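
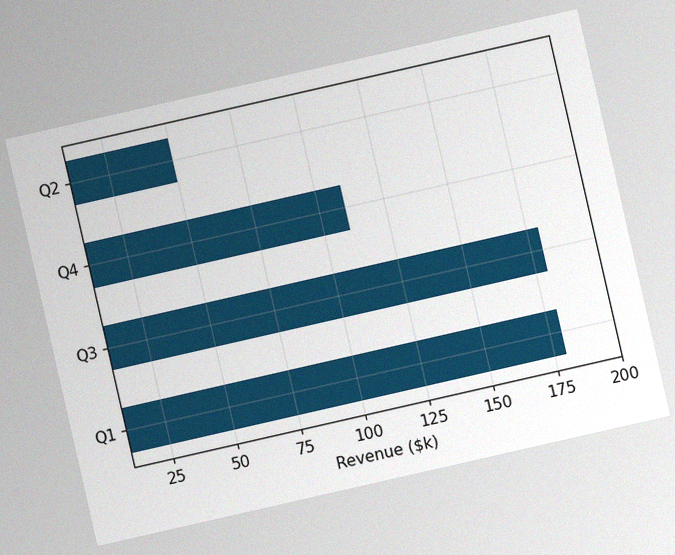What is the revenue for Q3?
The chart is tilted about 13° counter-clockwise, with some photo noise. Reading along the chart's x-axis, the Q3 bar reaches $180k.

$180k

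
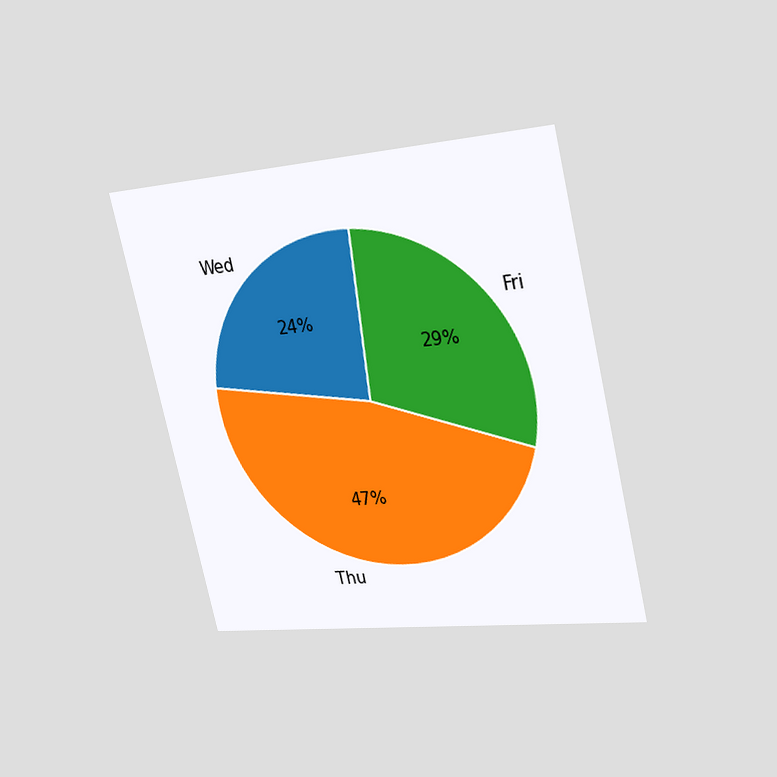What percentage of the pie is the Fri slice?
29%

The chart is tilted about 13° counter-clockwise and viewed slightly from the right. The Fri slice takes up 29% of the pie.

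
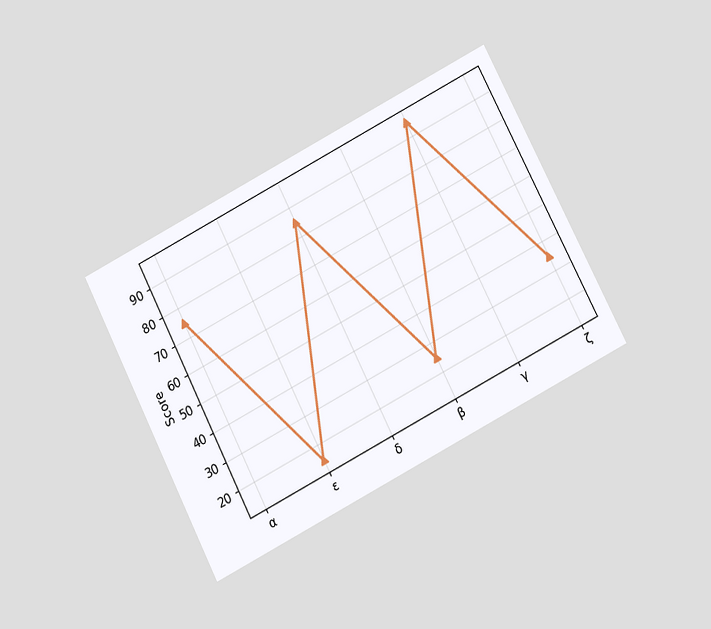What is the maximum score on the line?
The chart is tilted about 27° counter-clockwise and viewed slightly from below. The highest point is at γ, and reading across to the y-axis gives 95.

95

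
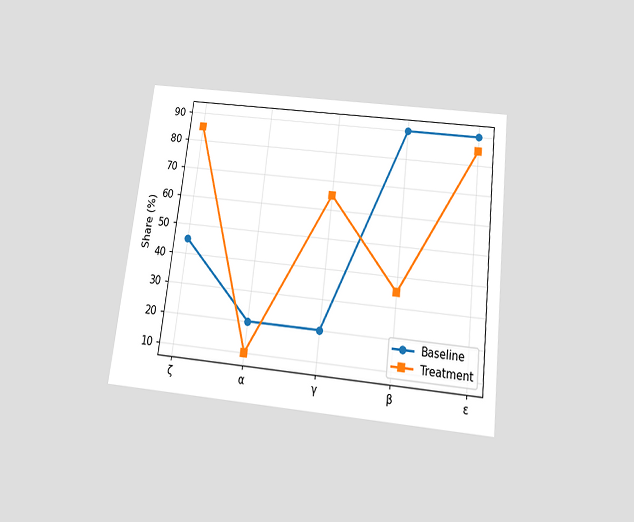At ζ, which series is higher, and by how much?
Treatment, by 40%

The chart is tilted about 7° clockwise and viewed slightly from below. At ζ, Treatment sits above the other line by 40%.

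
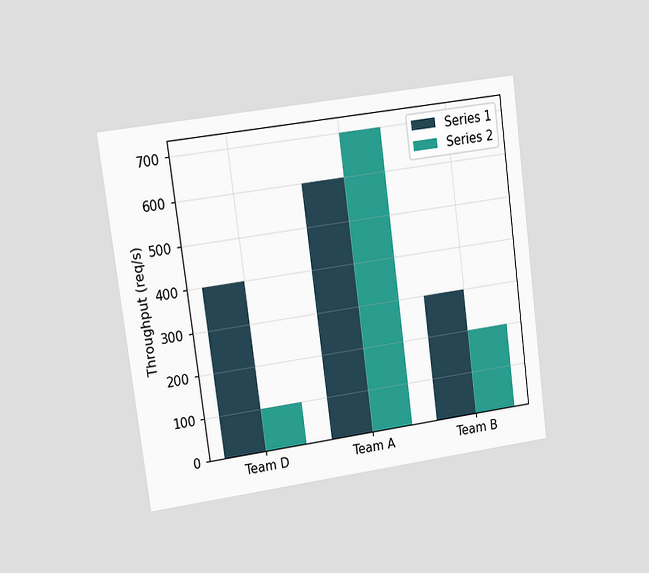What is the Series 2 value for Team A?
The chart is tilted about 8° counter-clockwise and viewed at a slight angle. The Series 2 bar at Team A reaches 700req/s on the y-axis.

700req/s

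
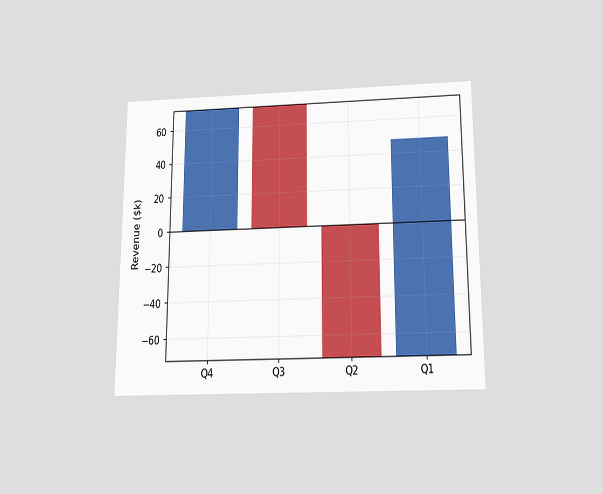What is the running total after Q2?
$-72k

The chart is viewed slightly from below. After Q2 the running total reaches $-72k.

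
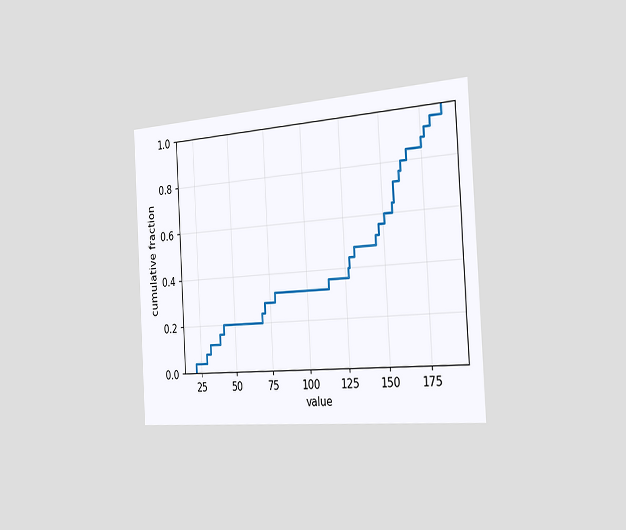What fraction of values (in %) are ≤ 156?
64%

The chart is tilted about 3° counter-clockwise and viewed slightly from the right. At x=156 the ECDF step is at 64%.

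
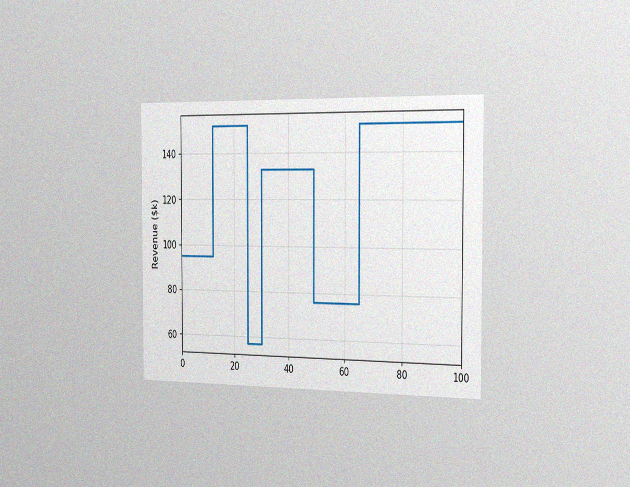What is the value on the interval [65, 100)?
$152k

The chart is viewed slightly from the right, with some photo noise. On [65, 100) the step sits at $152k.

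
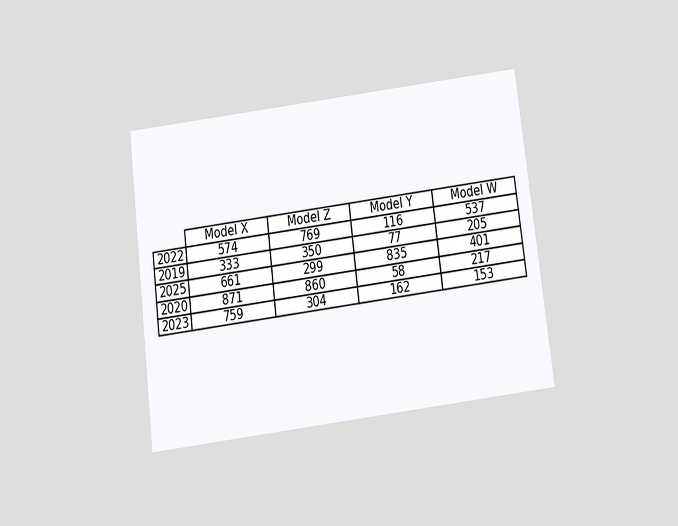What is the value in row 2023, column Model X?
759

The chart is tilted about 7° counter-clockwise and viewed slightly from below. The (2023, Model X) cell reads 759.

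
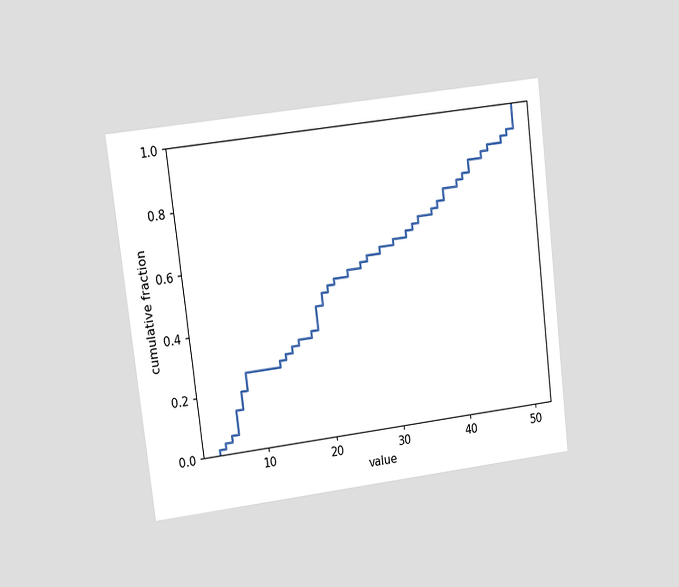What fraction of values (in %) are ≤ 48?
The chart is tilted about 7° counter-clockwise and viewed at a slight angle. At x=48 the ECDF step is at 90%.

90%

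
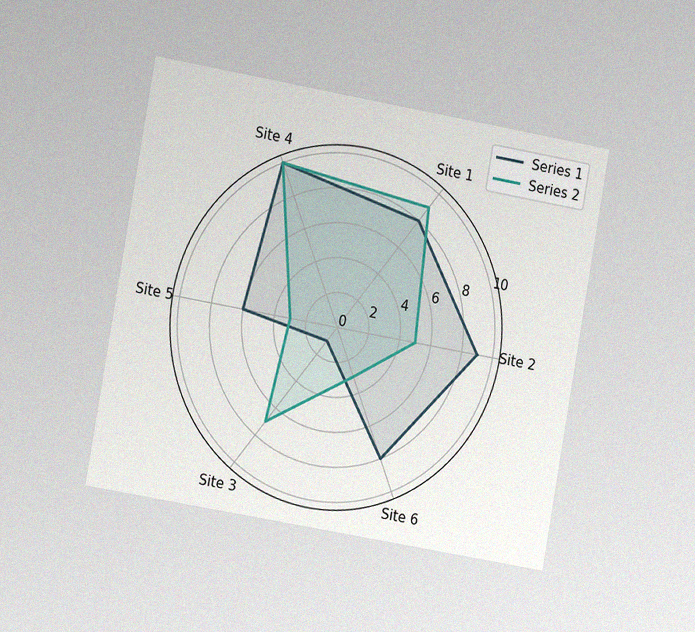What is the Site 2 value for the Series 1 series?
The chart is tilted about 10° clockwise and viewed slightly from the left, with some photo noise. On the Site 2 axis, Series 1 reaches 9.

9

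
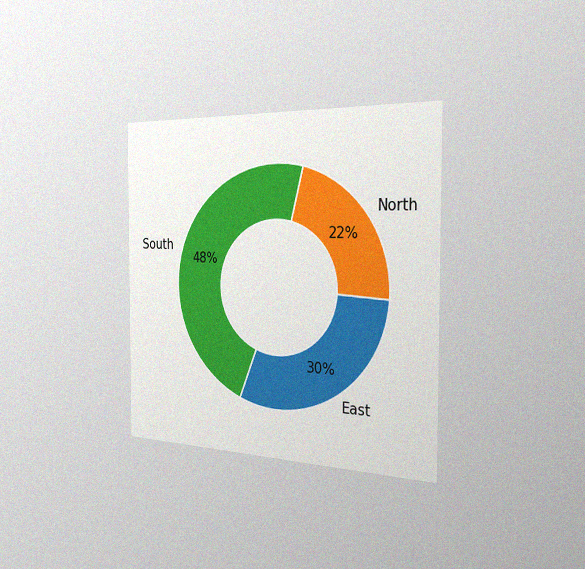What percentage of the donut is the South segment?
48%

The chart is viewed slightly from the right, with some photo noise. The South segment takes up 48% of the ring.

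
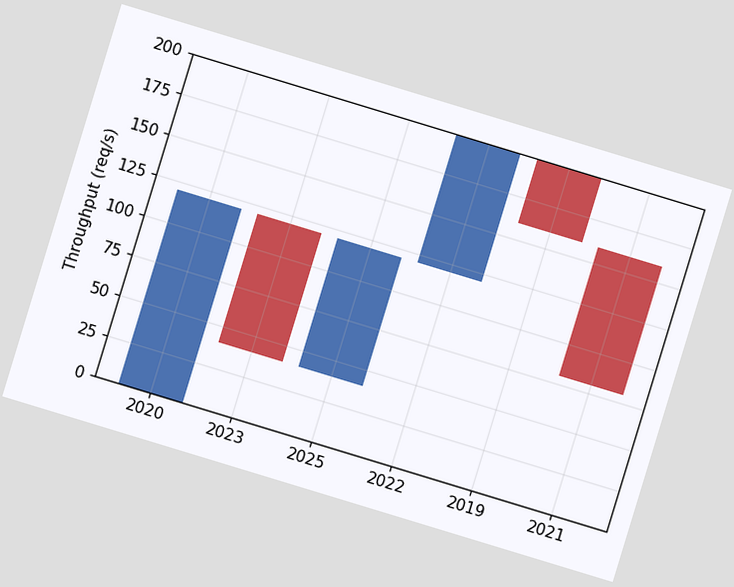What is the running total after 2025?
The chart is tilted about 17° clockwise. After 2025 the running total reaches 120req/s.

120req/s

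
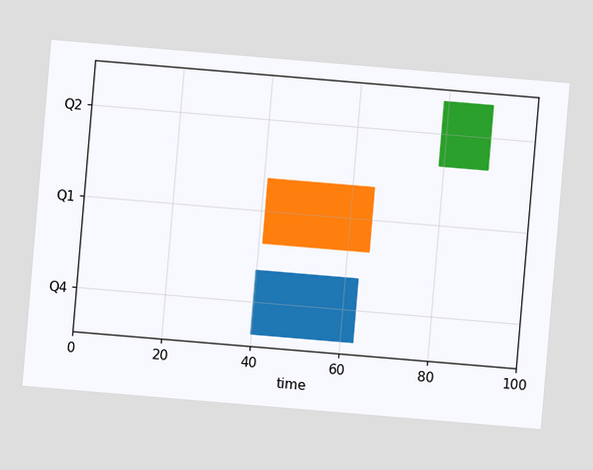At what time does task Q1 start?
The chart is tilted about 5° clockwise. The Q1 bar begins at t=41.

41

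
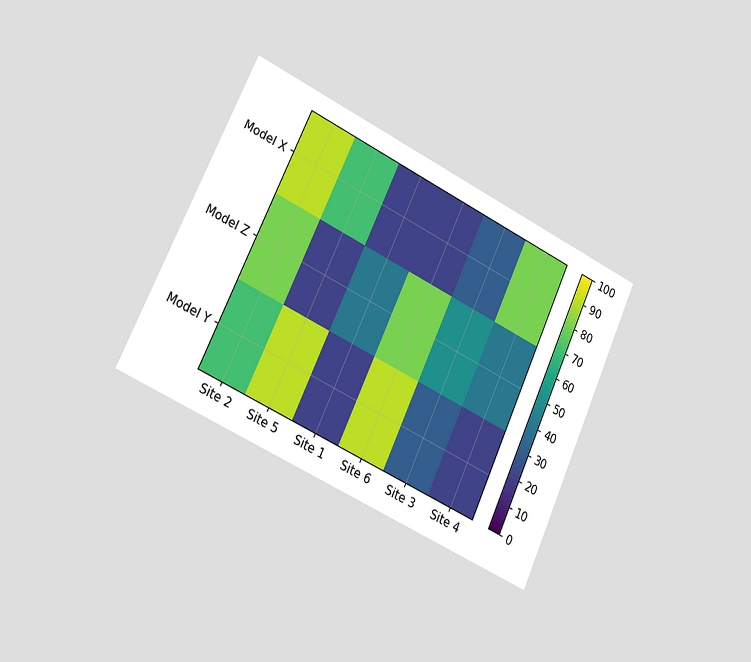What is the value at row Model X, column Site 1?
20

The chart is tilted about 25° clockwise and viewed slightly from the left. Matching cell (Model X, Site 1) against the colorbar gives 20.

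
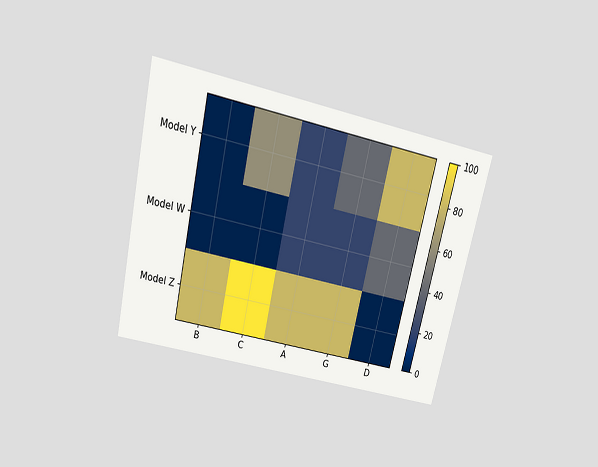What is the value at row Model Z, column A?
80

The chart is tilted about 13° clockwise and viewed slightly from above. Matching cell (Model Z, A) against the colorbar gives 80.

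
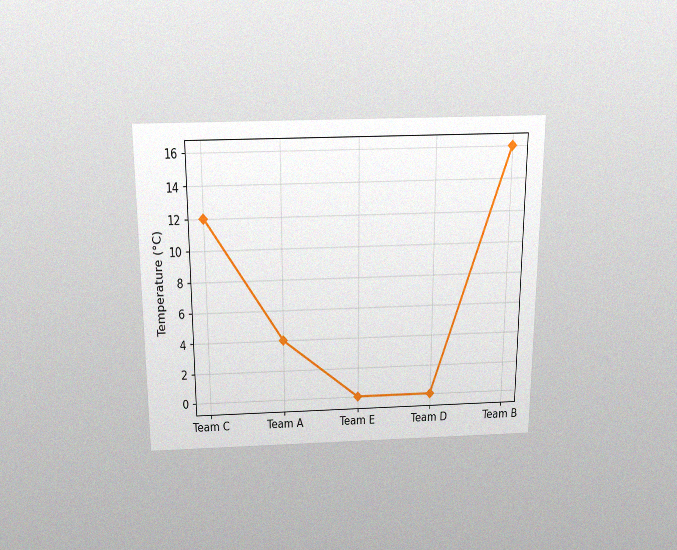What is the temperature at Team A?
The chart is viewed slightly from above, with some photo noise. At Team A, the line is at 4°C.

4°C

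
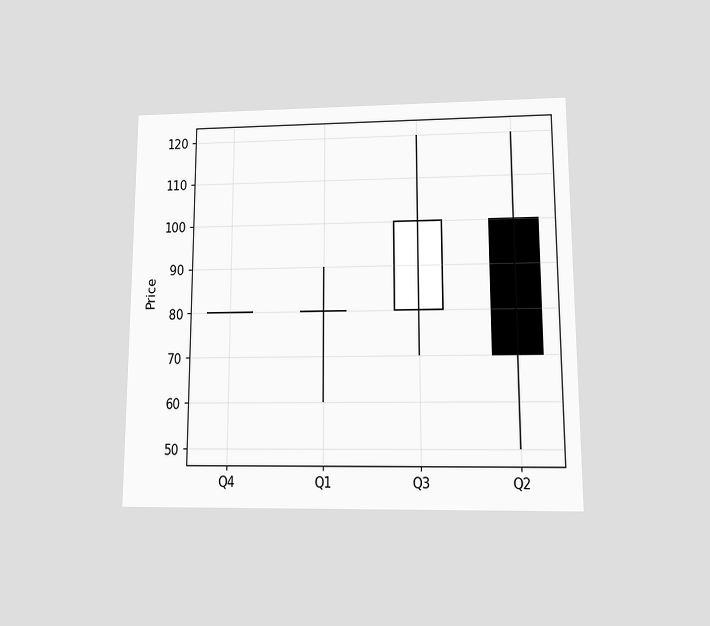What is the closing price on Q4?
80

The chart is viewed at a slight angle. The Q4 candle closes at 80.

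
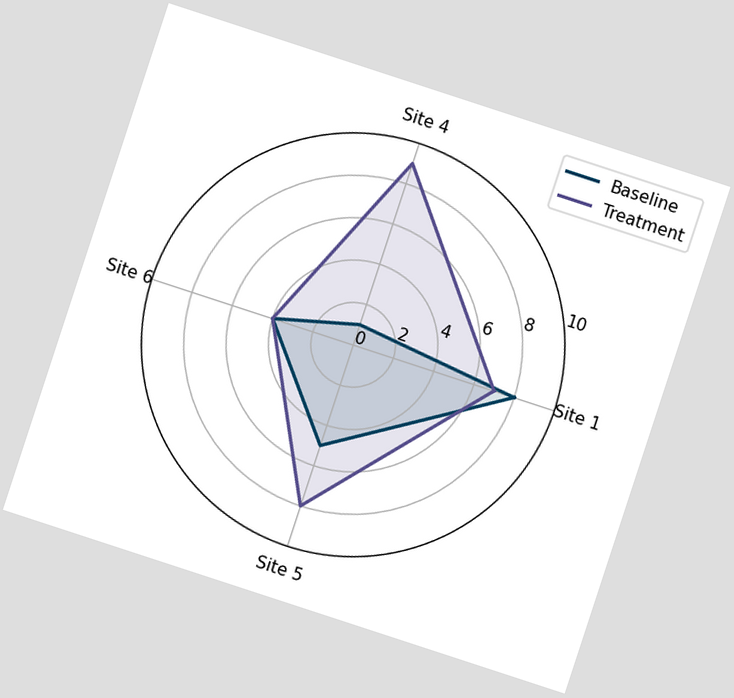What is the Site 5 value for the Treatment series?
8

The chart is tilted about 18° clockwise. On the Site 5 axis, Treatment reaches 8.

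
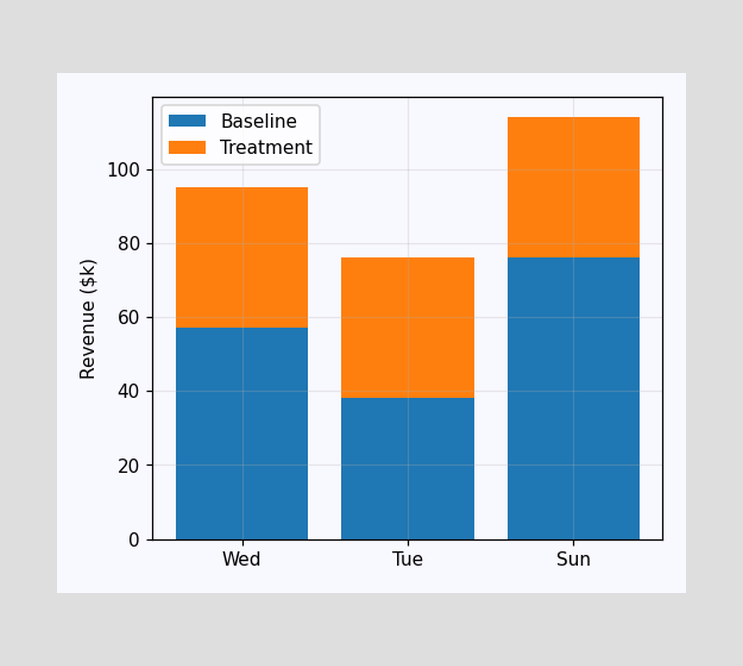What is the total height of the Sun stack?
$114k

The Sun stack's top reaches $114k on the y-axis.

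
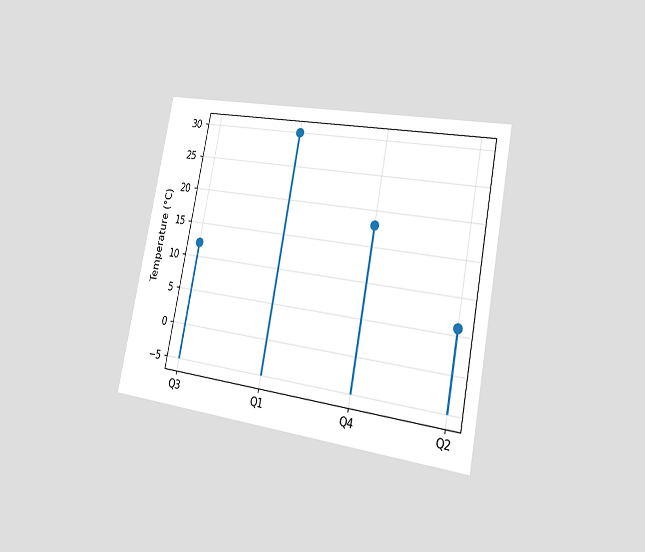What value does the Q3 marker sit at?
The chart is tilted about 11° clockwise and viewed slightly from the right. The Q3 marker sits at 12°C.

12°C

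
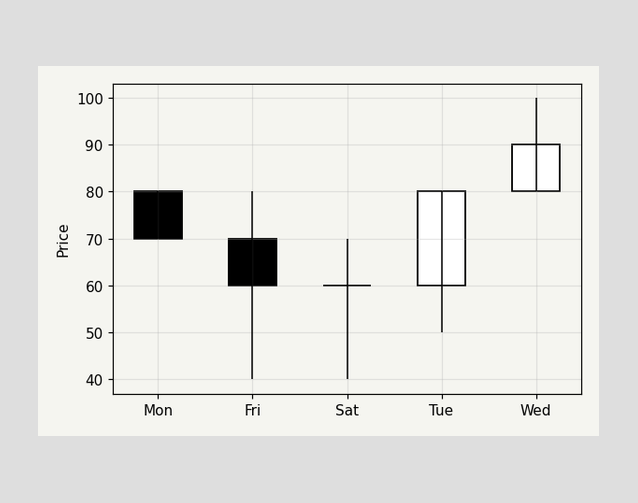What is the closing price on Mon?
The Mon candle closes at 70.

70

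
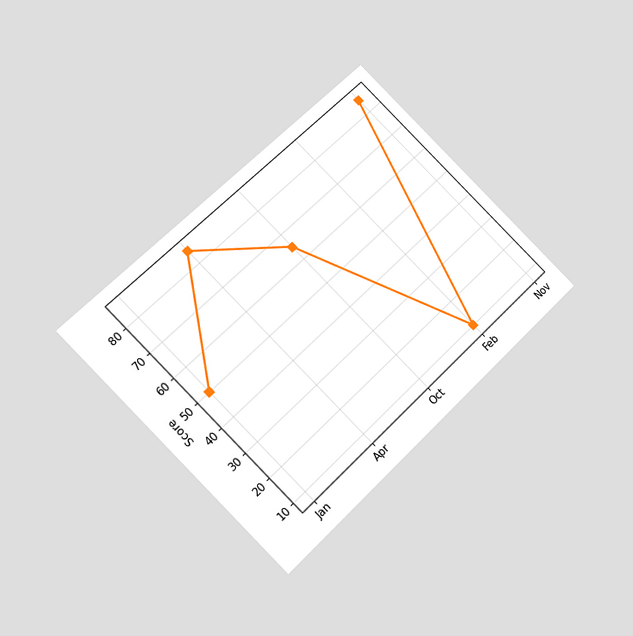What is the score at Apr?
85

The chart is tilted about 45° counter-clockwise and viewed at a slight angle. At Apr, the line is at 85.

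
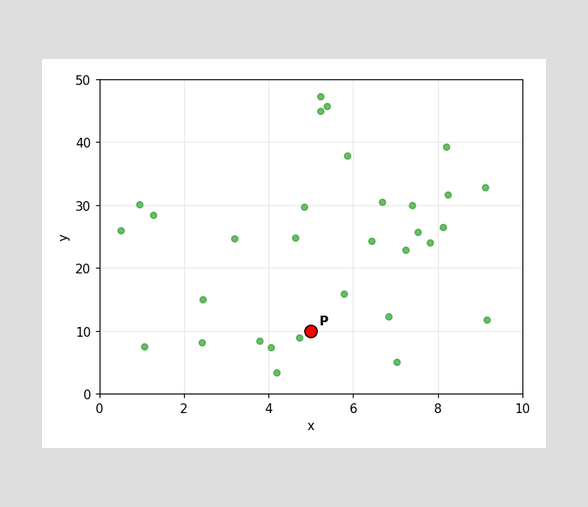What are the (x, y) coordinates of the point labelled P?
Following the gridlines from P to each axis, P sits at (5, 10).

(5, 10)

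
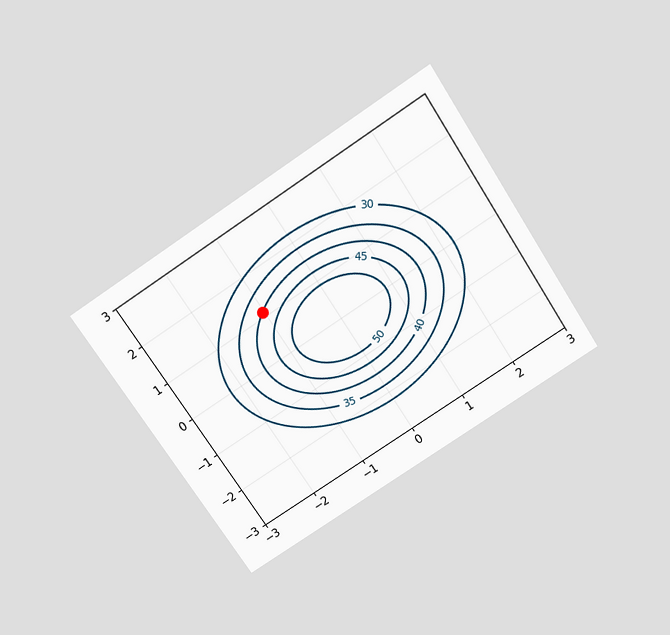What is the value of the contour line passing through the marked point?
40

The chart is tilted about 33° counter-clockwise and viewed slightly from above. The marked point sits on the contour labelled 40.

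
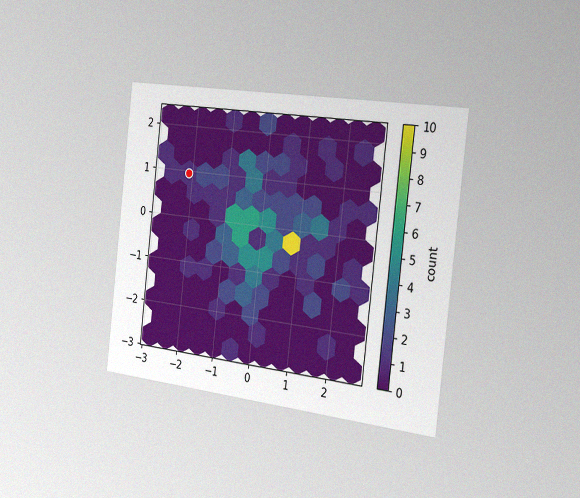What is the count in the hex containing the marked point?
1

The chart is tilted about 7° clockwise and viewed slightly from the right, with some photo noise. The marked hex reads 1 on the colorbar.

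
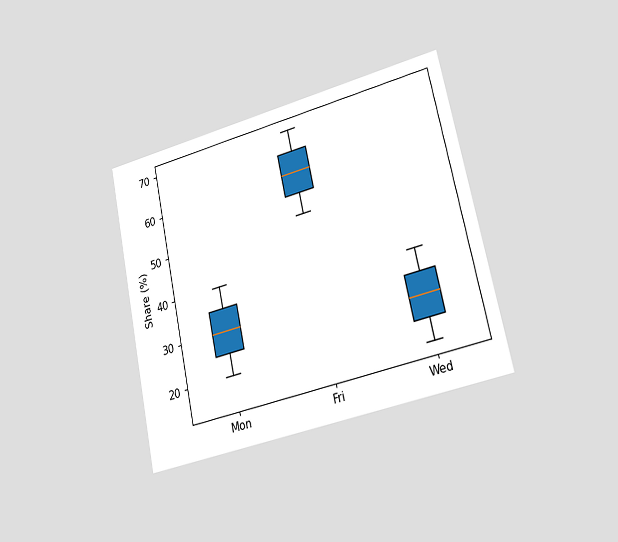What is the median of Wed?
25%

The chart is tilted about 12° counter-clockwise and viewed slightly from the right. The median line in the Wed box sits at 25%.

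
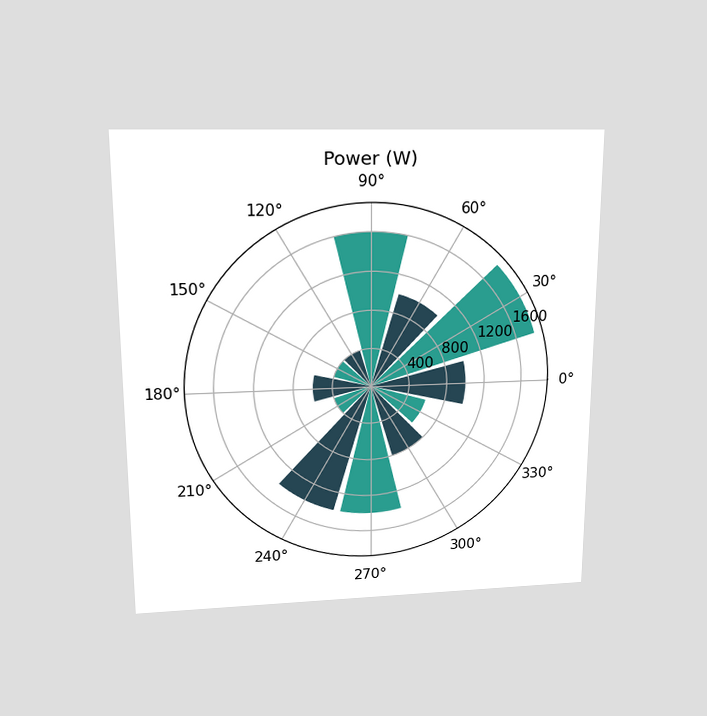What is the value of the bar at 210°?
400W

The chart is viewed slightly from above. The bar at 210° reaches 400W on the radial axis.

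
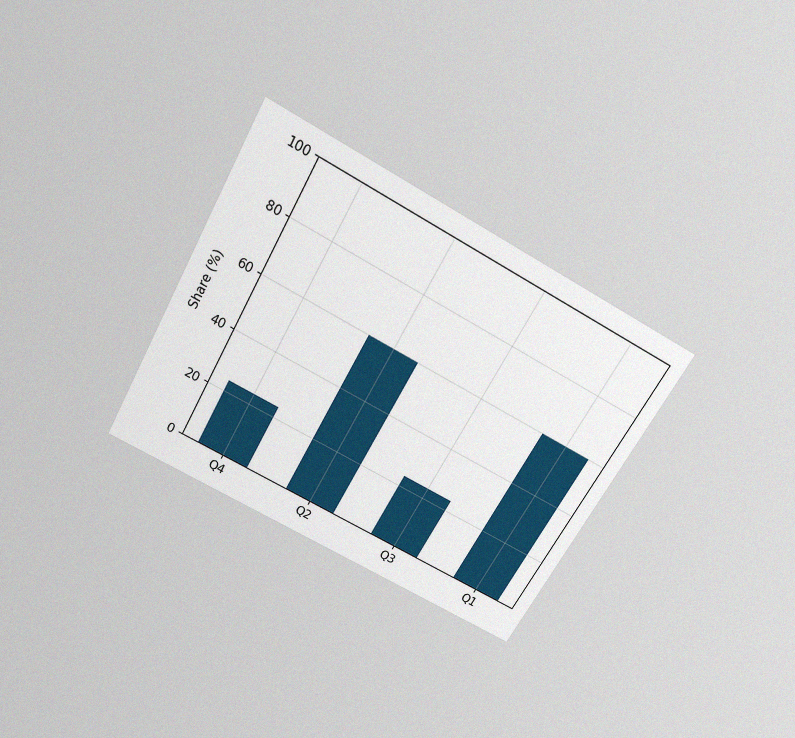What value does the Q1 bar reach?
The chart is tilted about 29° clockwise and viewed slightly from above, with some photo noise. Reading along the chart's y-axis, the Q1 bar reaches 60%.

60%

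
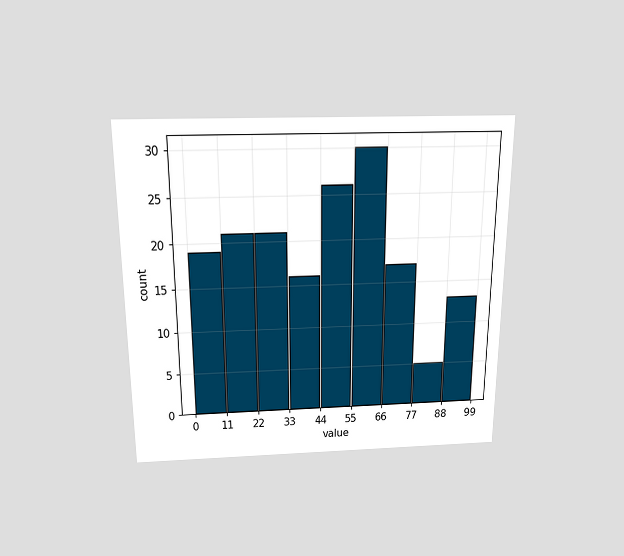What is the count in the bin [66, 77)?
The chart is viewed slightly from above. The [66, 77) bin has height 17.

17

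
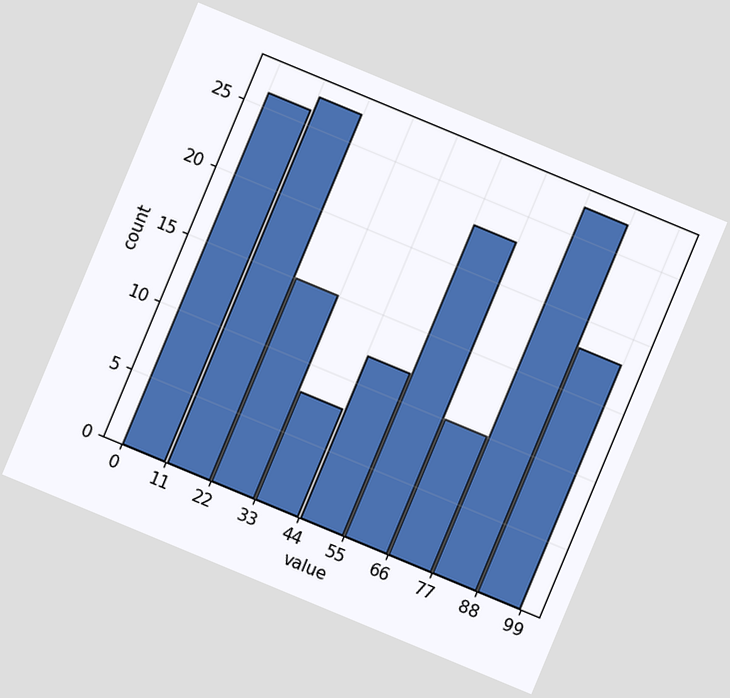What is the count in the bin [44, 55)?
The chart is tilted about 23° clockwise. The [44, 55) bin has height 12.

12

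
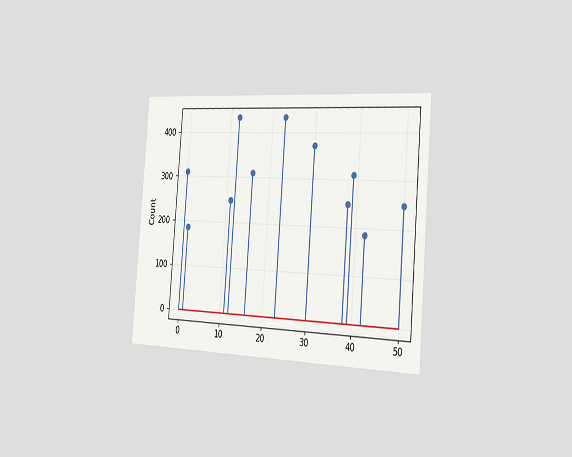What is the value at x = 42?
186

The chart is tilted about 5° clockwise and viewed slightly from the right. The stem at x=42 reaches 186.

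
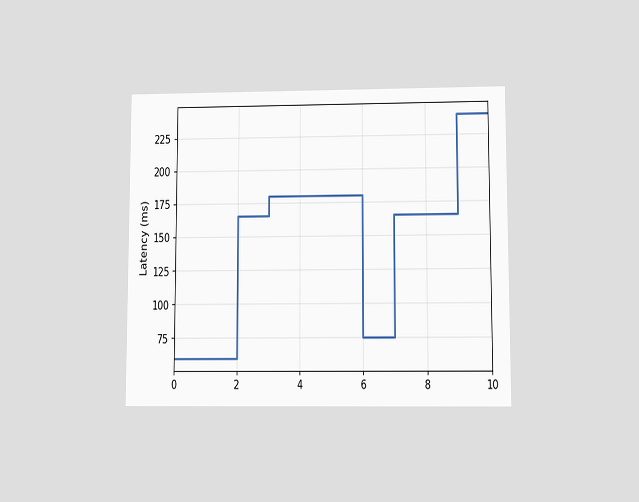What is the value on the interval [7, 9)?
165ms

The chart is viewed at a slight angle. On [7, 9) the step sits at 165ms.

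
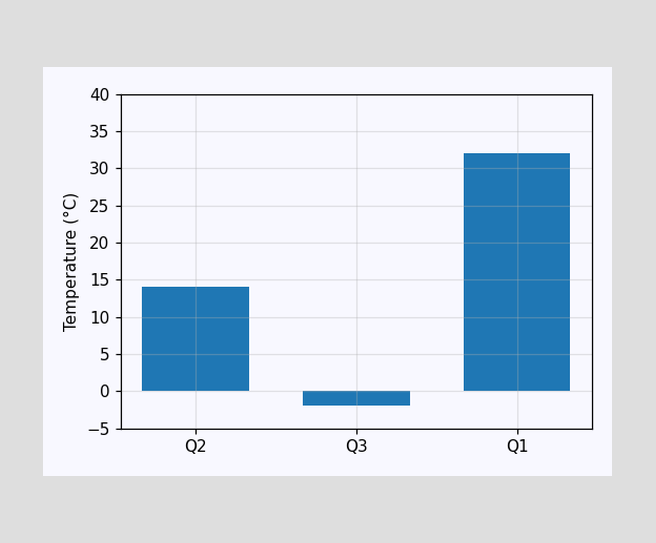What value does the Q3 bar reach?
-2°C

Reading along the chart's y-axis, the Q3 bar reaches -2°C.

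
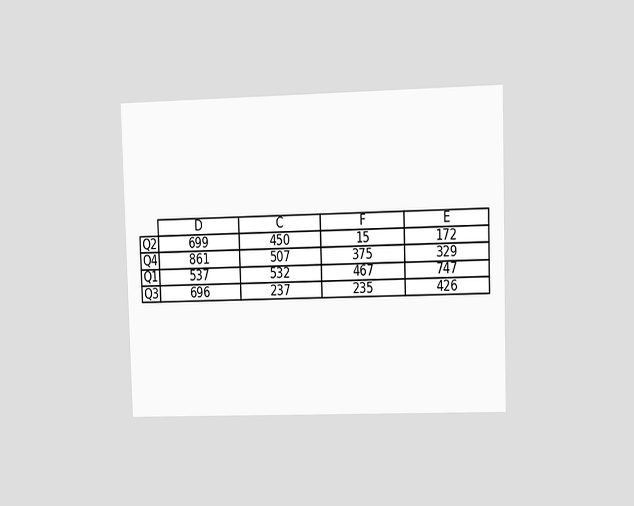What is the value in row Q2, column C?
450

The chart is viewed at a slight angle. The (Q2, C) cell reads 450.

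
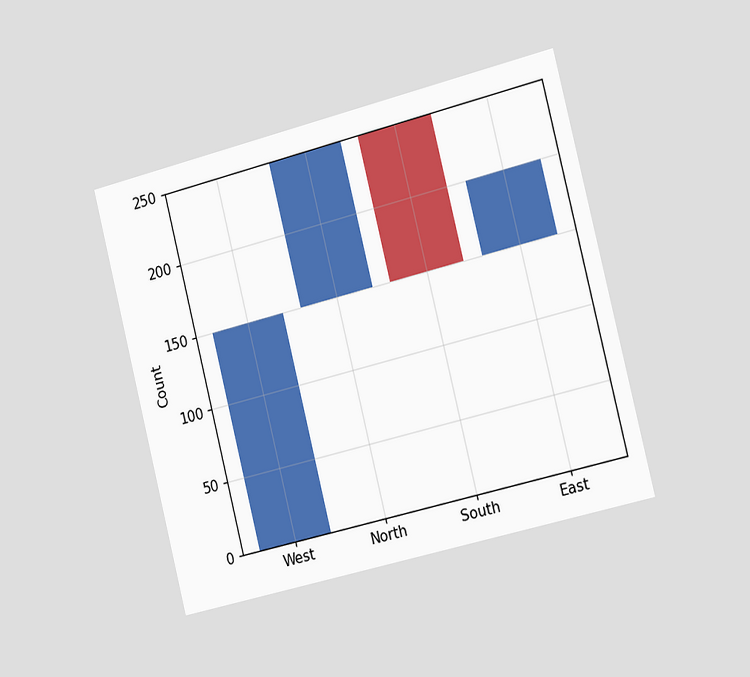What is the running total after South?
150

The chart is tilted about 14° counter-clockwise and viewed slightly from the right. After South the running total reaches 150.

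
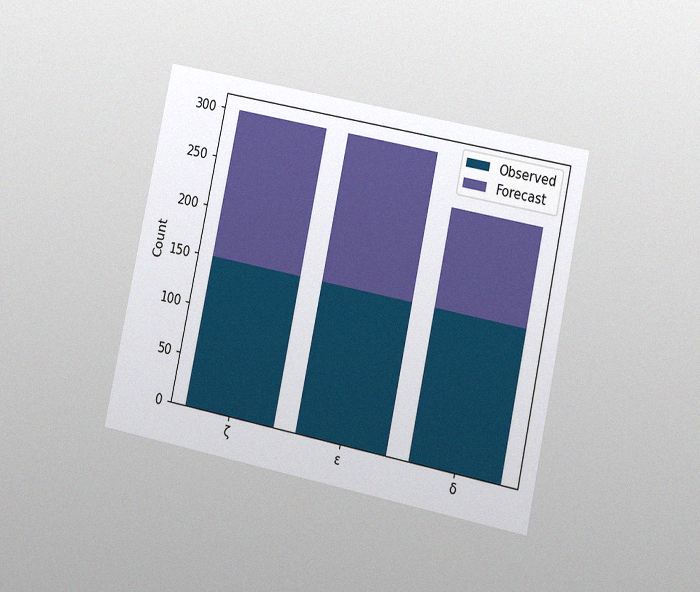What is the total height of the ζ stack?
300

The chart is tilted about 12° clockwise and viewed slightly from the right, with some photo noise. The ζ stack's top reaches 300 on the y-axis.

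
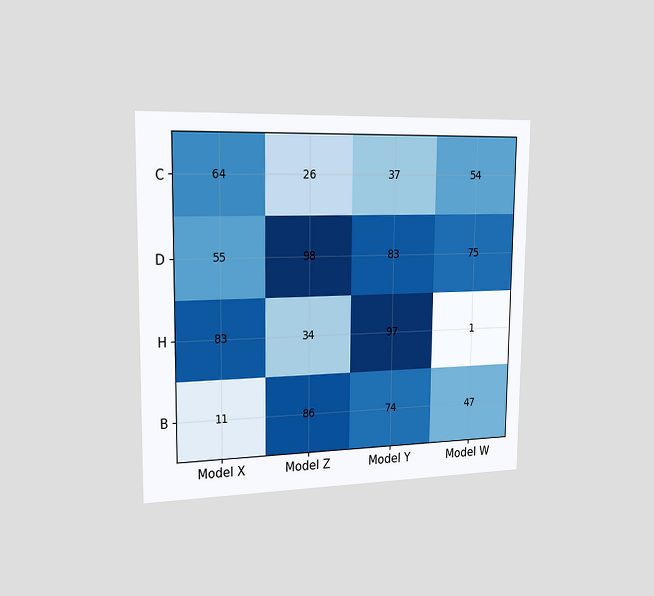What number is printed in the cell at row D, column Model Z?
The chart is viewed slightly from the left. The (D, Model Z) cell reads 98.

98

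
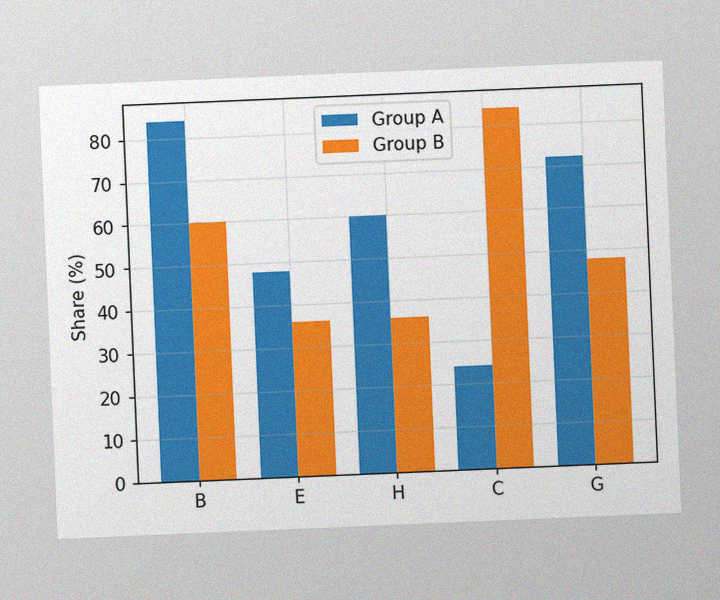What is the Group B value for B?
The chart is tilted about 2° counter-clockwise, with some photo noise. The Group B bar at B reaches 60% on the y-axis.

60%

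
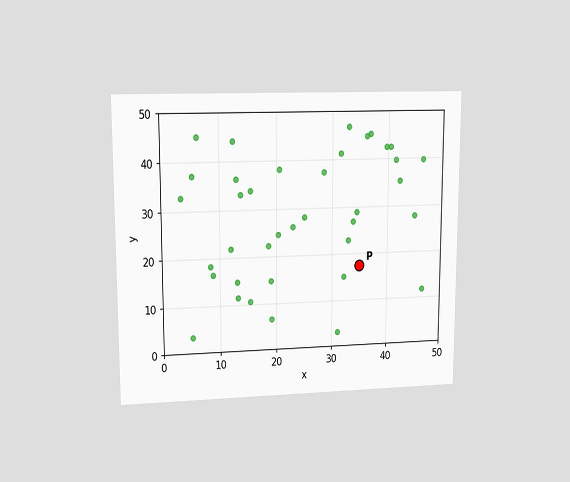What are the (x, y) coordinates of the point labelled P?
The chart is viewed at a slight angle. Following the gridlines from P to each axis, P sits at (35, 17.5).

(35, 17.5)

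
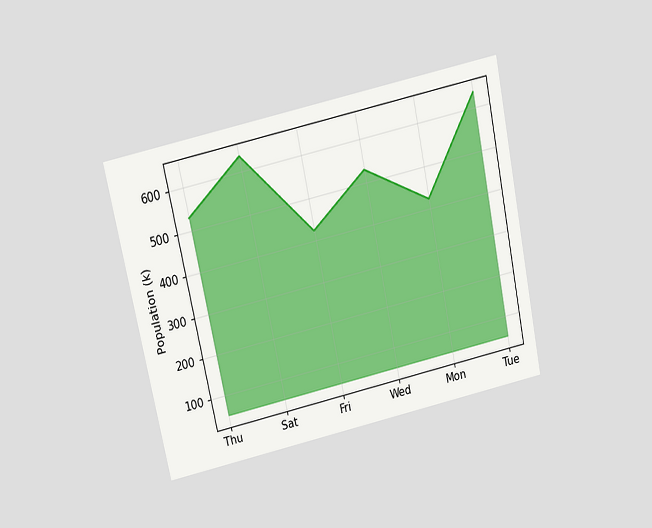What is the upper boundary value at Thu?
530k

The chart is tilted about 12° counter-clockwise and viewed slightly from above. At Thu the upper boundary is at 530k.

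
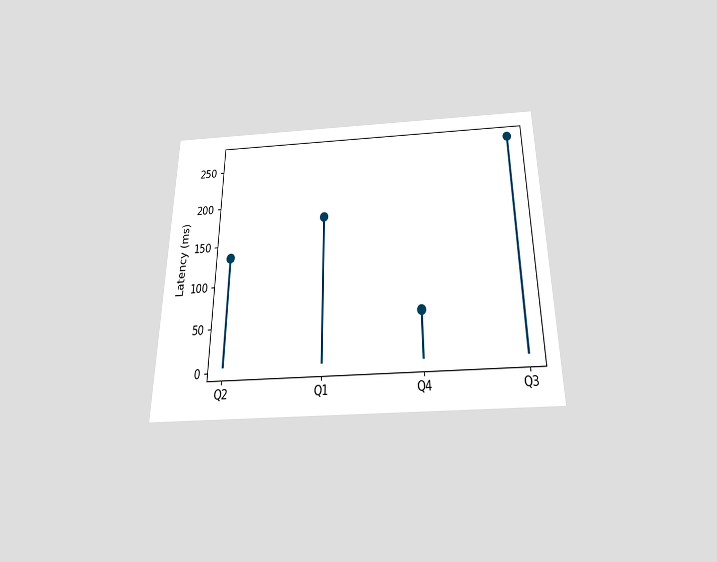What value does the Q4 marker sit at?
60ms

The chart is viewed slightly from below. The Q4 marker sits at 60ms.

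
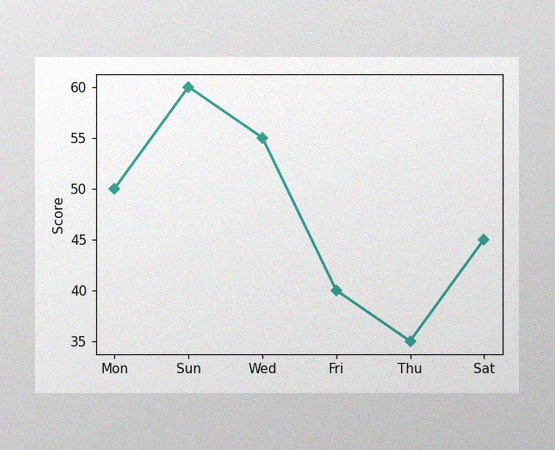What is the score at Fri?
The image has some photo noise and uneven lighting. At Fri, the line is at 40.

40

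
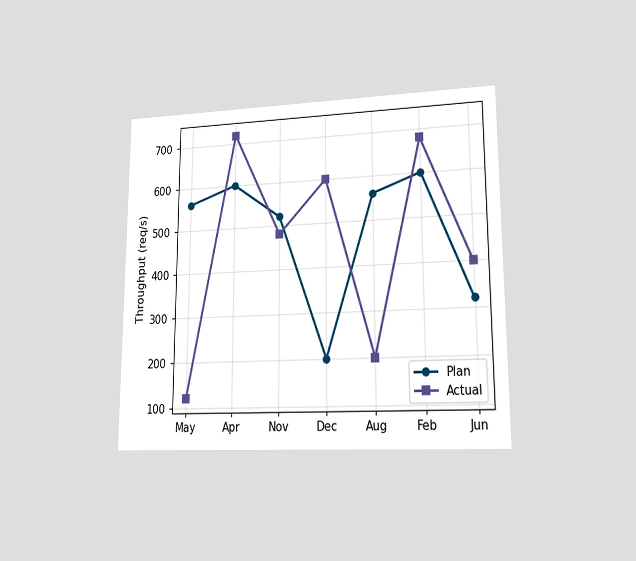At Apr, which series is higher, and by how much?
Actual, by 120req/s

The chart is viewed at a slight angle. At Apr, Actual sits above the other line by 120req/s.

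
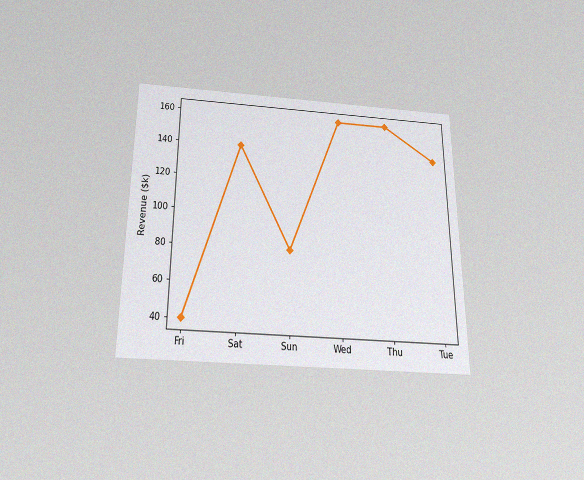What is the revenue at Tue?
$140k

The chart is viewed slightly from below, with some photo noise. At Tue, the line is at $140k.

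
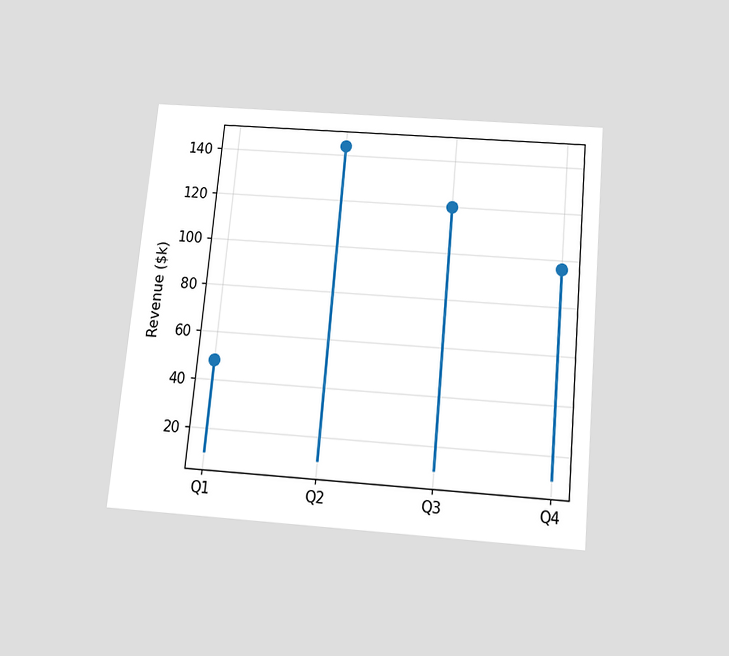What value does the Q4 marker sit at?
$96k

The chart is tilted about 5° clockwise and viewed slightly from below. The Q4 marker sits at $96k.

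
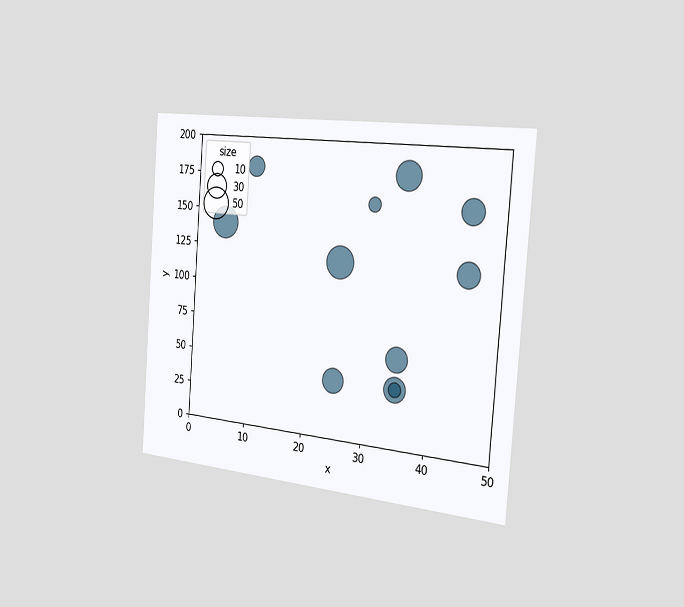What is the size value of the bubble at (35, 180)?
The chart is tilted about 4° clockwise and viewed slightly from the right. Matching the bubble at (35, 180) against the size legend gives 40.

40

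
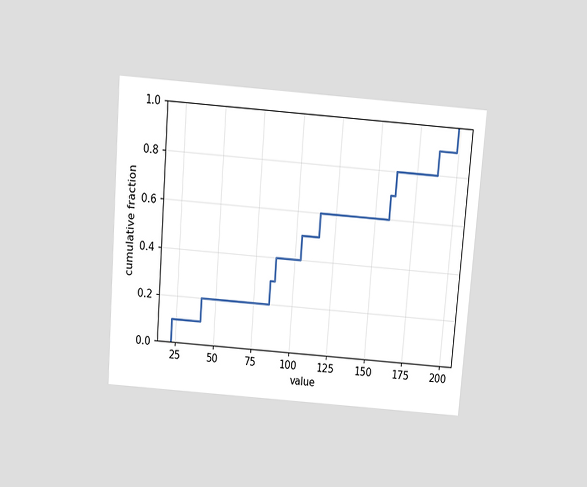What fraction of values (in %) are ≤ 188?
90%

The chart is tilted about 4° clockwise and viewed slightly from above. At x=188 the ECDF step is at 90%.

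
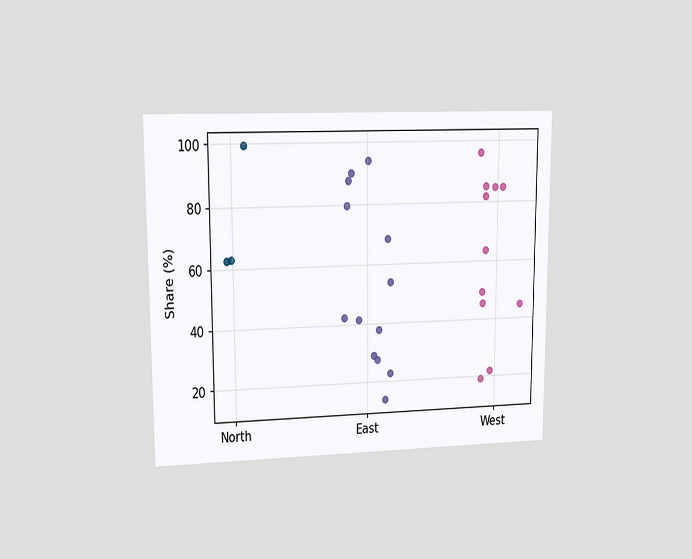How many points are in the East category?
The chart is viewed at a slight angle. Counting the markers in the East column gives 13.

13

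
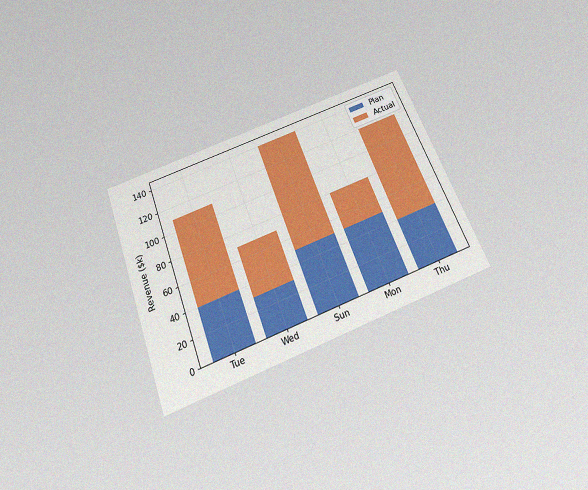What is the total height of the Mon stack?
$80k

The chart is tilted about 21° counter-clockwise and viewed slightly from below, with some photo noise. The Mon stack's top reaches $80k on the y-axis.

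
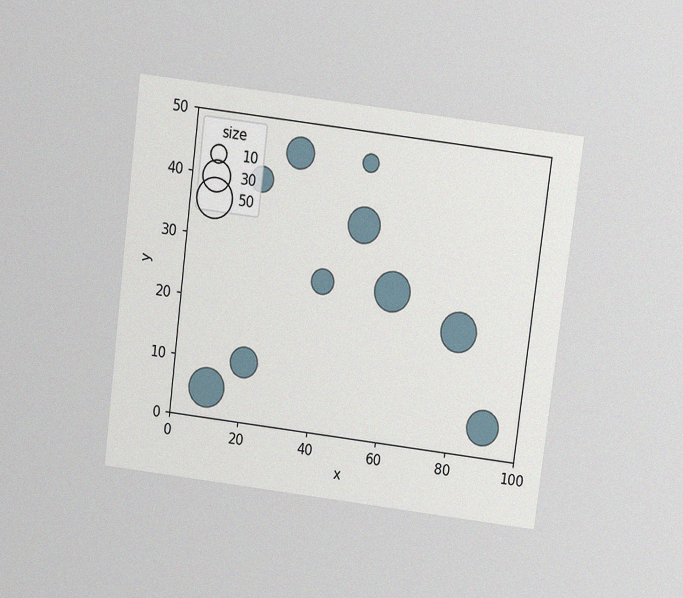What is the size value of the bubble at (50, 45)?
10

The chart is tilted about 7° clockwise and viewed slightly from above, with some photo noise. Matching the bubble at (50, 45) against the size legend gives 10.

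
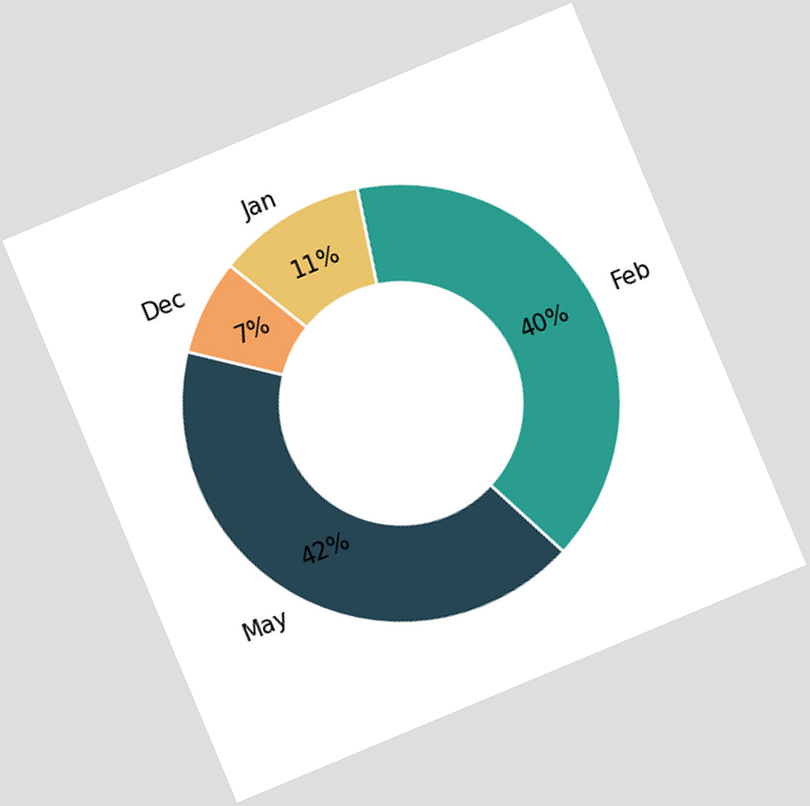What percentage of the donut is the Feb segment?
40%

The chart is tilted about 23° counter-clockwise. The Feb segment takes up 40% of the ring.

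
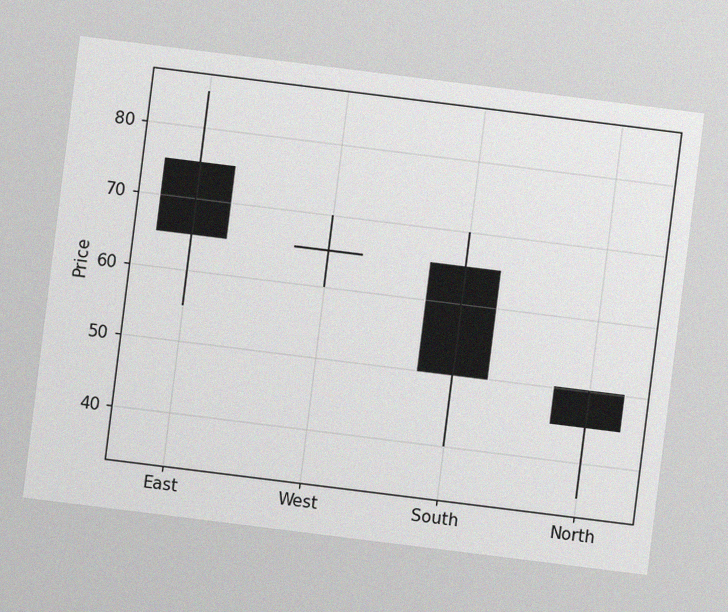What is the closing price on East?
The chart is tilted about 7° clockwise, with some photo noise. The East candle closes at 65.

65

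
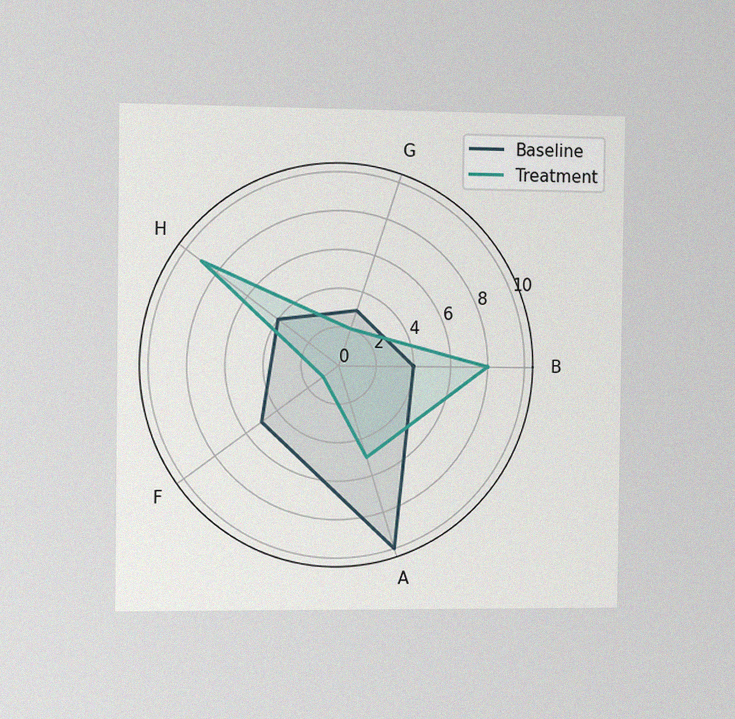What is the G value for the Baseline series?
3

The chart is viewed slightly from the left, with some photo noise. On the G axis, Baseline reaches 3.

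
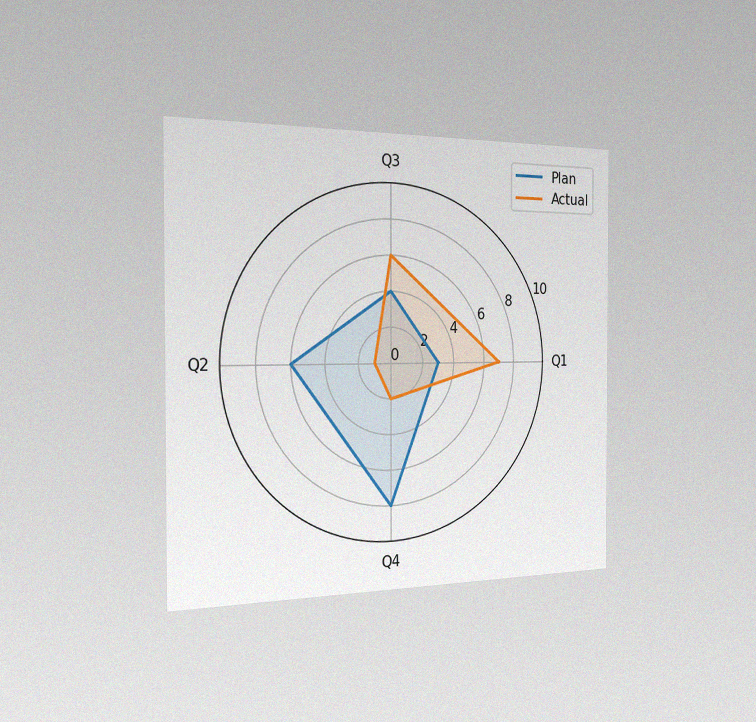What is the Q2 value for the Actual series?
1

The chart is viewed slightly from the left, with some photo noise. On the Q2 axis, Actual reaches 1.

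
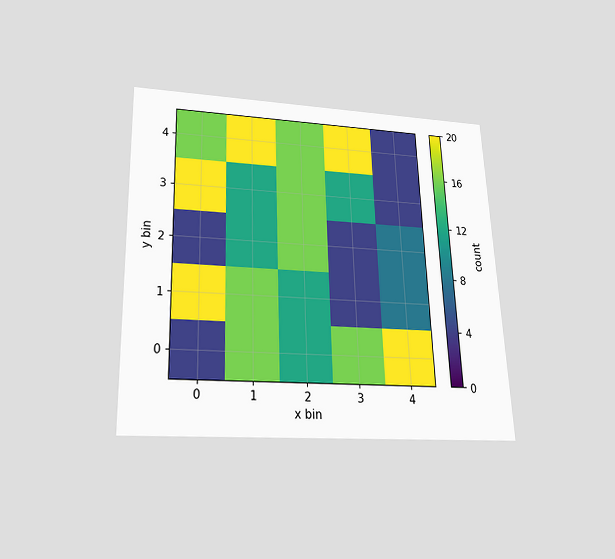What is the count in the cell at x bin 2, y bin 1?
The chart is tilted about 2° counter-clockwise and viewed slightly from below. Matching the cell (2, 1) against the colorbar gives 12.

12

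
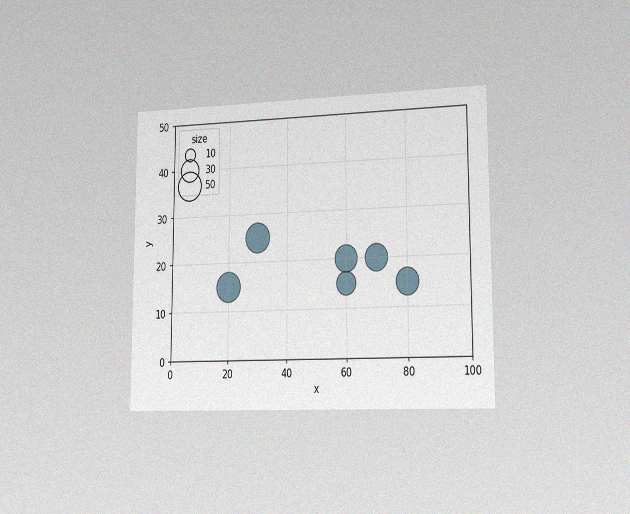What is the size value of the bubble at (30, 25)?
50

The chart is viewed slightly from the right, with some photo noise. Matching the bubble at (30, 25) against the size legend gives 50.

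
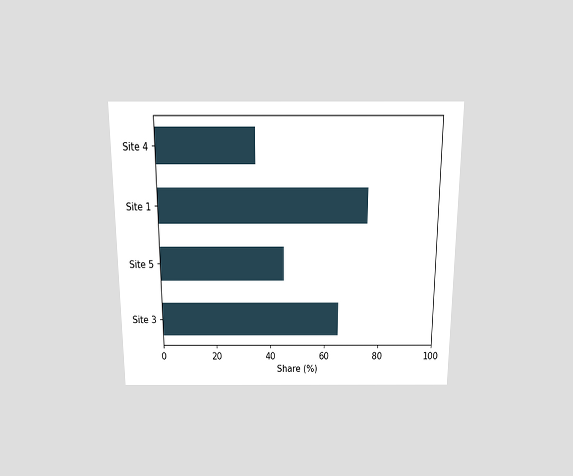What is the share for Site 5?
The chart is viewed slightly from above. Reading along the chart's x-axis, the Site 5 bar reaches 45%.

45%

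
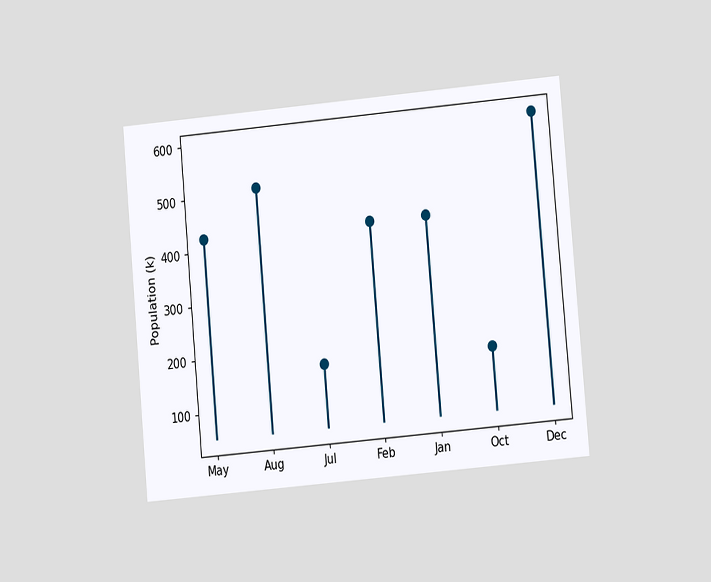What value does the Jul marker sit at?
The chart is tilted about 5° counter-clockwise and viewed at a slight angle. The Jul marker sits at 170k.

170k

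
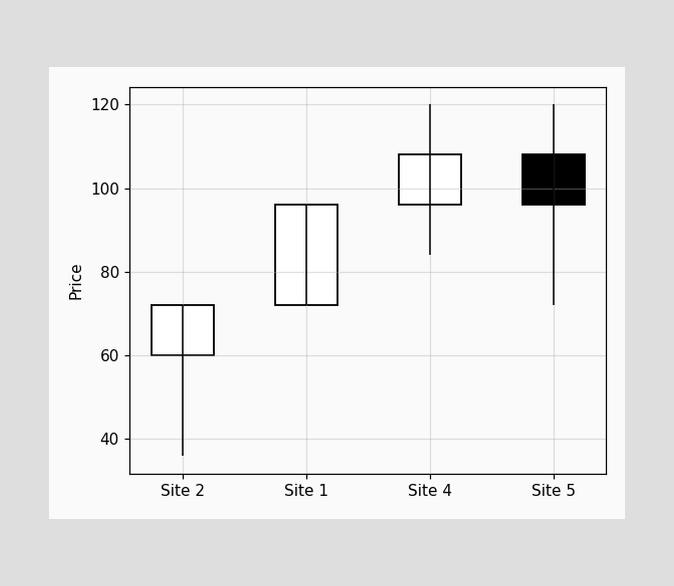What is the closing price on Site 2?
72

The Site 2 candle closes at 72.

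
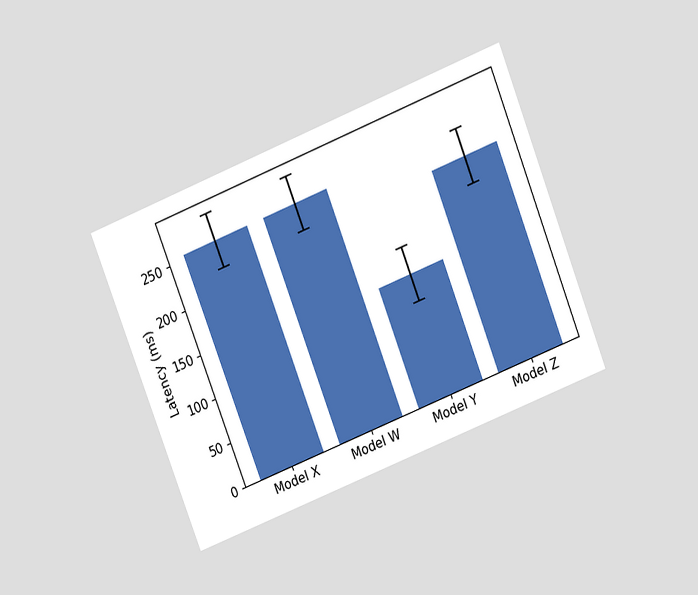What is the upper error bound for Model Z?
The chart is tilted about 22° counter-clockwise and viewed slightly from above. The Model Z bar's upper whisker reaches 255ms.

255ms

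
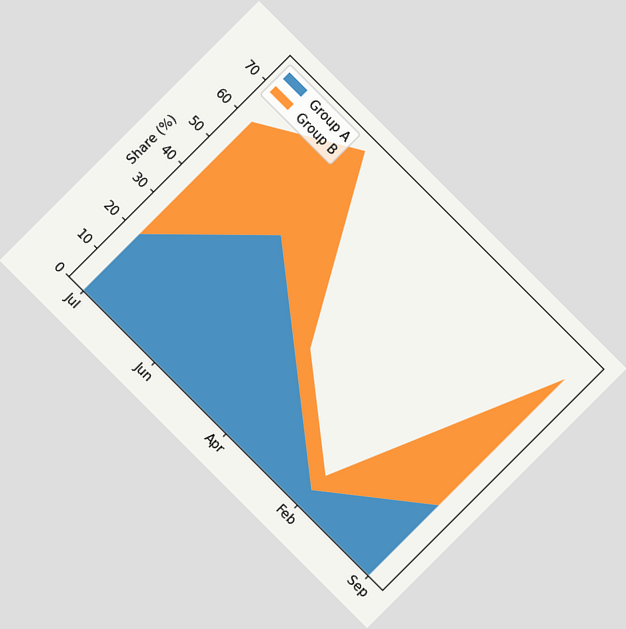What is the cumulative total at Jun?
The chart is tilted about 45° clockwise. The stacked total at Jun reaches 75%.

75%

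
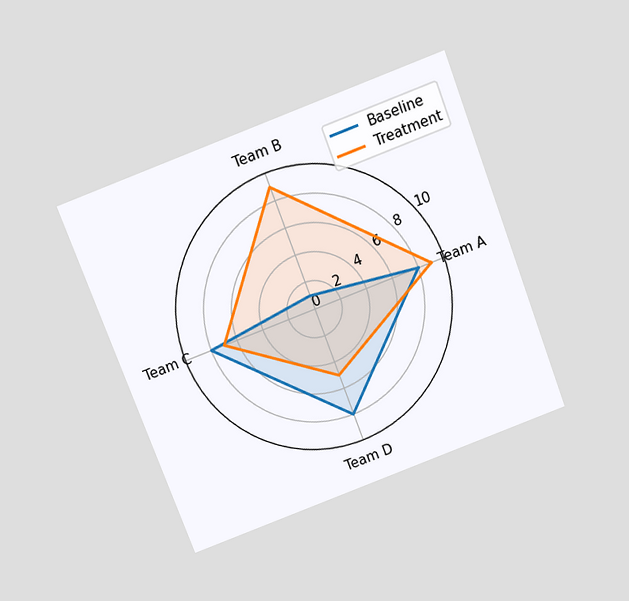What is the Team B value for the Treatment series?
The chart is tilted about 21° counter-clockwise and viewed slightly from above. On the Team B axis, Treatment reaches 9.

9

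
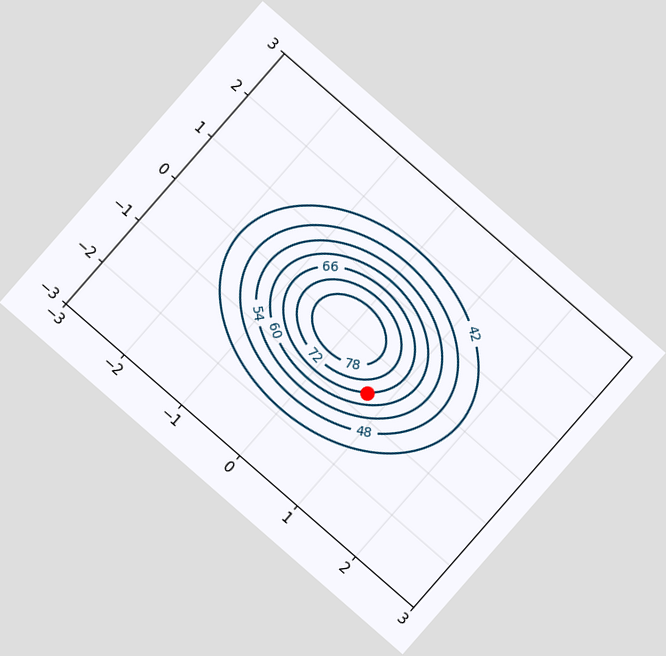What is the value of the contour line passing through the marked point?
66

The chart is tilted about 41° clockwise. The marked point sits on the contour labelled 66.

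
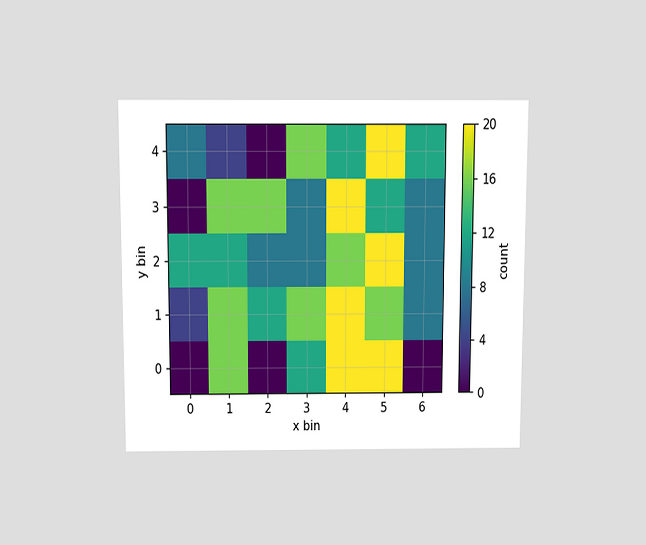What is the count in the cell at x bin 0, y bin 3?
The chart is viewed slightly from above. Matching the cell (0, 3) against the colorbar gives 0.

0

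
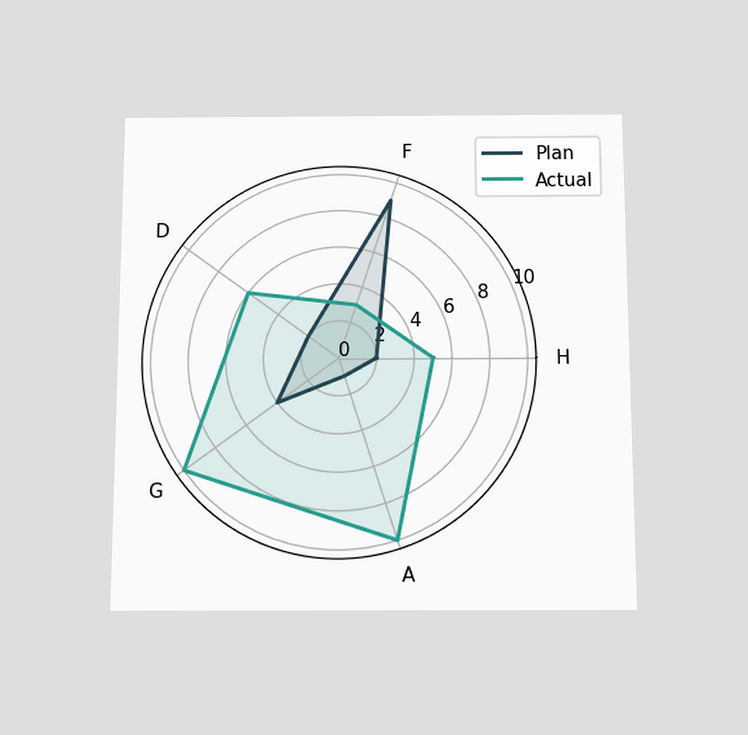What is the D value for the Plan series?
2

The chart is viewed slightly from below. On the D axis, Plan reaches 2.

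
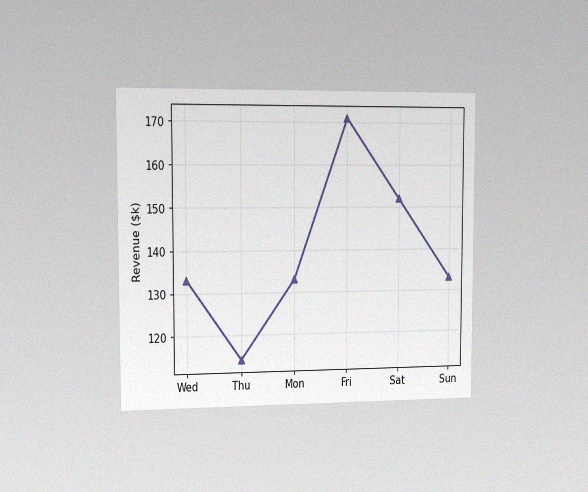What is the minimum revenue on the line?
The chart is viewed slightly from the left, with some photo noise. The lowest point is at Thu, and reading across to the y-axis gives $114k.

$114k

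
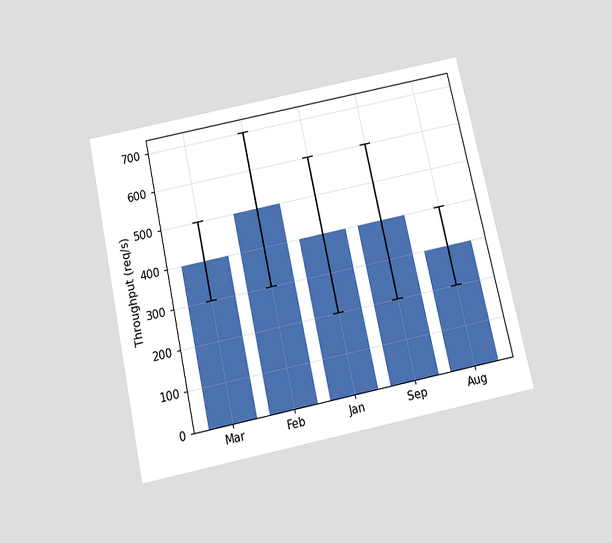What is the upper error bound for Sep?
600req/s

The chart is tilted about 12° counter-clockwise and viewed slightly from below. The Sep bar's upper whisker reaches 600req/s.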